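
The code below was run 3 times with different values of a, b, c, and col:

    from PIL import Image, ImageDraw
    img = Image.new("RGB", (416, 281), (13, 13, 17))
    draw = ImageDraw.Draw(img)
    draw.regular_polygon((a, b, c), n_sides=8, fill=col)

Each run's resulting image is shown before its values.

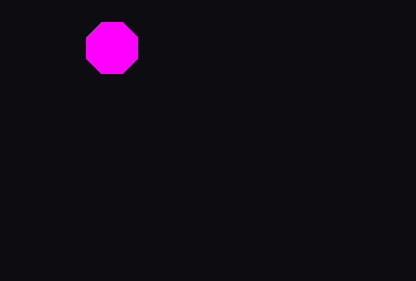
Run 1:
a = 112; b = 48; c = 28; col = 'magenta'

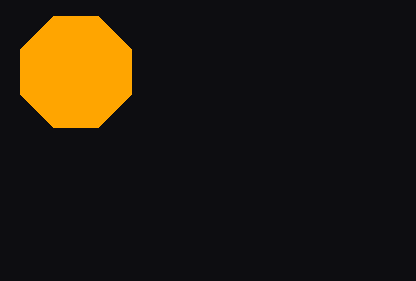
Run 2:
a = 76
b = 72
c = 60
col = 'orange'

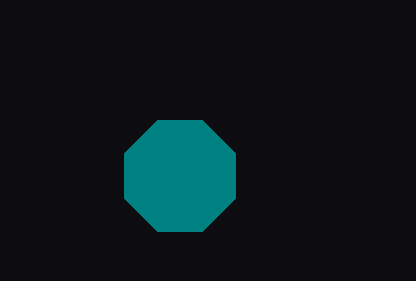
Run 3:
a = 180
b = 176
c = 60
col = 'teal'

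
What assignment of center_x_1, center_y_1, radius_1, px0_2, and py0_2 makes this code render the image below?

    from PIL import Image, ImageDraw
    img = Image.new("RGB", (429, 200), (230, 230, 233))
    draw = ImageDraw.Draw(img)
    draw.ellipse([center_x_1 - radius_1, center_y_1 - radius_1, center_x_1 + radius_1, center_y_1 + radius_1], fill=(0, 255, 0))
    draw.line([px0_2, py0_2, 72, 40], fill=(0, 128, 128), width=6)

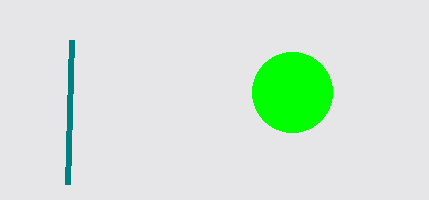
center_x_1 = 292
center_y_1 = 92
radius_1 = 40
px0_2 = 68
py0_2 = 184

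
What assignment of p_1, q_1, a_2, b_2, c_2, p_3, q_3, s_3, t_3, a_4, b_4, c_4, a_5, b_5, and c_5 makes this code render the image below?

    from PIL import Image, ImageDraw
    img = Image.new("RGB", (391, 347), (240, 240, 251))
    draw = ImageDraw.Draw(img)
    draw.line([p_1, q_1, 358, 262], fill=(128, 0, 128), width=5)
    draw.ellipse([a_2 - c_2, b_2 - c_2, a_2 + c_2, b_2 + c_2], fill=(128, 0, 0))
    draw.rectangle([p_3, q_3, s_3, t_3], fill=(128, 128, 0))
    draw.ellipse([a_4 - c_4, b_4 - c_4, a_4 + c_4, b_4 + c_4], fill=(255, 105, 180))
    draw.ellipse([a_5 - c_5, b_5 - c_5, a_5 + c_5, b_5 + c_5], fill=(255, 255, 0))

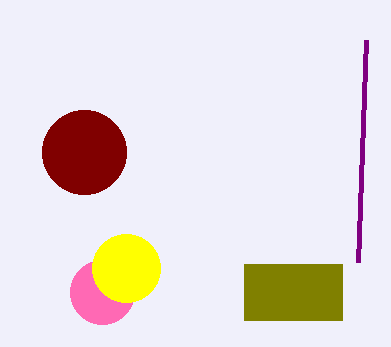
p_1 = 366
q_1 = 40
a_2 = 84
b_2 = 152
c_2 = 42
p_3 = 244
q_3 = 264
s_3 = 342
t_3 = 320
a_4 = 102
b_4 = 292
c_4 = 32
a_5 = 126
b_5 = 268
c_5 = 34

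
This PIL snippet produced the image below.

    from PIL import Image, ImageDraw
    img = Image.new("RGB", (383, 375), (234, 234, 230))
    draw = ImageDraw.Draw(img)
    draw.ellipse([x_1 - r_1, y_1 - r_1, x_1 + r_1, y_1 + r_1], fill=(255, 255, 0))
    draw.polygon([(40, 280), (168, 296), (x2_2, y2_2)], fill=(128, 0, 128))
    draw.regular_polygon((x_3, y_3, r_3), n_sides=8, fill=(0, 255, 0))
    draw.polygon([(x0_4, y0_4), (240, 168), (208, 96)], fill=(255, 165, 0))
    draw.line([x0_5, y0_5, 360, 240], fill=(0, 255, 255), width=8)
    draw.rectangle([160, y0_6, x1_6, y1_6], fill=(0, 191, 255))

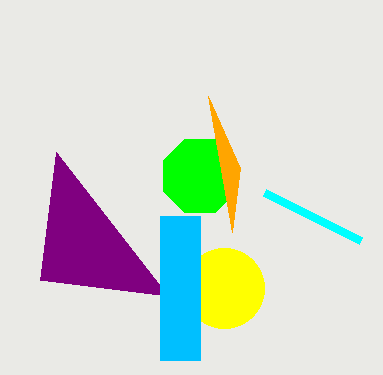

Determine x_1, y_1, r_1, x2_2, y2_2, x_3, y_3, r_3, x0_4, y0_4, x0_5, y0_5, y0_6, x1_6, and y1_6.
x_1 = 224, y_1 = 288, r_1 = 40, x2_2 = 56, y2_2 = 152, x_3 = 200, y_3 = 176, r_3 = 40, x0_4 = 232, y0_4 = 232, x0_5 = 264, y0_5 = 192, y0_6 = 216, x1_6 = 200, y1_6 = 360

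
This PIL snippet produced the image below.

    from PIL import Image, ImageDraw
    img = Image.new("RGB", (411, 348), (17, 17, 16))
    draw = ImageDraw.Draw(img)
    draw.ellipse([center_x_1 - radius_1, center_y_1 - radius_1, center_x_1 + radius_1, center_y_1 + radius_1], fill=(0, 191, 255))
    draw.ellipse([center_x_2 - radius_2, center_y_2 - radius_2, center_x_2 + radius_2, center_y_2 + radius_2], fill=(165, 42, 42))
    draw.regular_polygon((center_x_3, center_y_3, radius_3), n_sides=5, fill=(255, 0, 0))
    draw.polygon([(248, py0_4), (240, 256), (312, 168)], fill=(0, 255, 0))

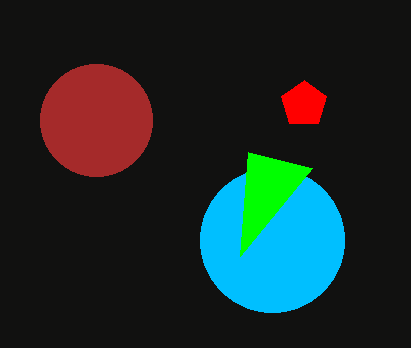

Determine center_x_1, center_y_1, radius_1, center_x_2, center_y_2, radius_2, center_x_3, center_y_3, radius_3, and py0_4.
center_x_1 = 272; center_y_1 = 240; radius_1 = 72; center_x_2 = 96; center_y_2 = 120; radius_2 = 56; center_x_3 = 304; center_y_3 = 104; radius_3 = 24; py0_4 = 152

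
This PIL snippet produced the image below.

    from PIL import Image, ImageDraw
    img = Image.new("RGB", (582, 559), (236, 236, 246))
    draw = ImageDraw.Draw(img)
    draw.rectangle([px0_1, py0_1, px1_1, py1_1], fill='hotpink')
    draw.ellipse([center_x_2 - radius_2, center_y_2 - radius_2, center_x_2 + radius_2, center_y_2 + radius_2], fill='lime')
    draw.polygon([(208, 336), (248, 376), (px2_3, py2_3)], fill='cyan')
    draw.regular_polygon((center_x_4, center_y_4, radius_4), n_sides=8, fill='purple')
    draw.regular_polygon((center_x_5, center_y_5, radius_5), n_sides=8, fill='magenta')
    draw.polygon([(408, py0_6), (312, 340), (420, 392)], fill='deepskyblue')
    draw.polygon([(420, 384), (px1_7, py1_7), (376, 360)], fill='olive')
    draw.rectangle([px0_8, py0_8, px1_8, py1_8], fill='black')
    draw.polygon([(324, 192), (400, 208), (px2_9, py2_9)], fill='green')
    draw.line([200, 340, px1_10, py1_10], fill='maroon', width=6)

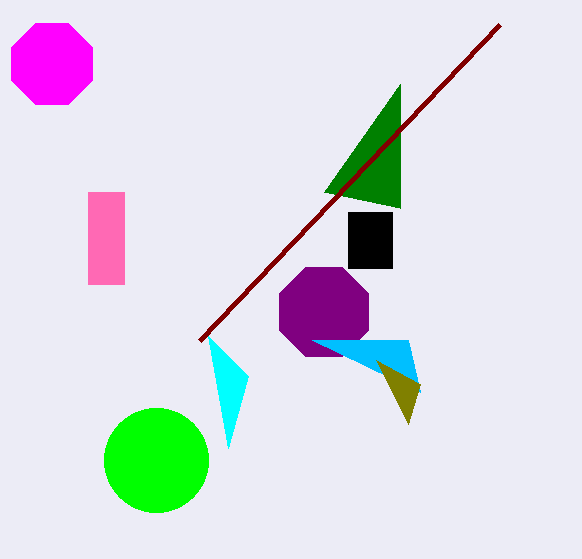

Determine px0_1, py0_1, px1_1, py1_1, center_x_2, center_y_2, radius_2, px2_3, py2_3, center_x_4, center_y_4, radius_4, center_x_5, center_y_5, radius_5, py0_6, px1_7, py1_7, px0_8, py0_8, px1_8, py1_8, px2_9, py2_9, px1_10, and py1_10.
px0_1 = 88
py0_1 = 192
px1_1 = 124
py1_1 = 284
center_x_2 = 156
center_y_2 = 460
radius_2 = 52
px2_3 = 228
py2_3 = 448
center_x_4 = 324
center_y_4 = 312
radius_4 = 48
center_x_5 = 52
center_y_5 = 64
radius_5 = 44
py0_6 = 340
px1_7 = 408
py1_7 = 424
px0_8 = 348
py0_8 = 212
px1_8 = 392
py1_8 = 268
px2_9 = 400
py2_9 = 84
px1_10 = 500
py1_10 = 24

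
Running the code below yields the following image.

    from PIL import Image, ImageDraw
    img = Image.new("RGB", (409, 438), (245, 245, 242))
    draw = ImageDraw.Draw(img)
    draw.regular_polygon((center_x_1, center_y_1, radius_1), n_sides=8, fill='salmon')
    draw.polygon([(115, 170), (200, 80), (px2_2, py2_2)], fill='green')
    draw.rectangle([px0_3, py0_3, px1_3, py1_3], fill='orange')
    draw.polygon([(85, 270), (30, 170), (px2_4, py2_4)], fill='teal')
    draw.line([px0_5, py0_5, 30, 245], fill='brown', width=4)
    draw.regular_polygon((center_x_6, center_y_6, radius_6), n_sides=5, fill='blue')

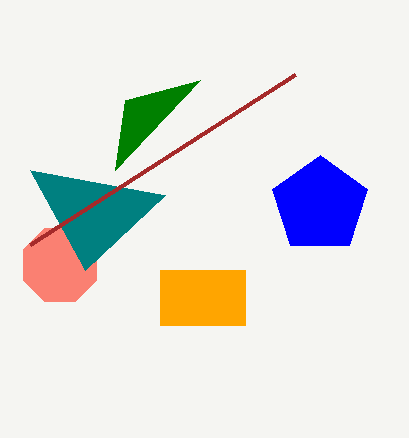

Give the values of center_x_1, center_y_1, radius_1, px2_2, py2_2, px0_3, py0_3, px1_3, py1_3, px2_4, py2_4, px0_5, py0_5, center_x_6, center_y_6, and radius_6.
center_x_1 = 60; center_y_1 = 265; radius_1 = 40; px2_2 = 125; py2_2 = 100; px0_3 = 160; py0_3 = 270; px1_3 = 245; py1_3 = 325; px2_4 = 165; py2_4 = 195; px0_5 = 295; py0_5 = 75; center_x_6 = 320; center_y_6 = 205; radius_6 = 50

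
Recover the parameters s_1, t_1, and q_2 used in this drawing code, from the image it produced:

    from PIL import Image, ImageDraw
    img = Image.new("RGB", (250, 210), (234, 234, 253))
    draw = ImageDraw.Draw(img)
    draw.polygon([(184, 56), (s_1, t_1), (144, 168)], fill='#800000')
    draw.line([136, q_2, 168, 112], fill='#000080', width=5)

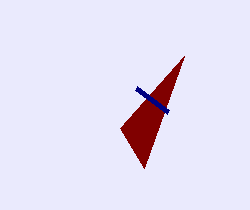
s_1 = 120; t_1 = 128; q_2 = 88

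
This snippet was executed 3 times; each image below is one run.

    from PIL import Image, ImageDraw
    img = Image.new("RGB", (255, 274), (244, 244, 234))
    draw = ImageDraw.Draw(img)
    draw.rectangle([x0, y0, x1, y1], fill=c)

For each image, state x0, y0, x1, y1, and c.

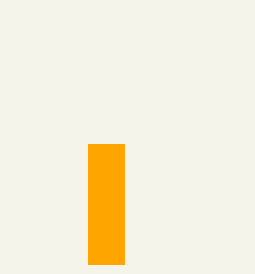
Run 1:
x0 = 88
y0 = 144
x1 = 124
y1 = 264
c = 'orange'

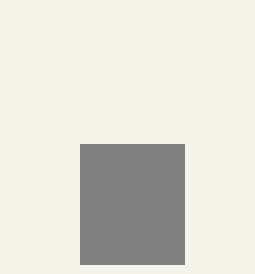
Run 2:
x0 = 80
y0 = 144
x1 = 184
y1 = 264
c = 'gray'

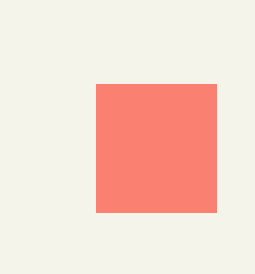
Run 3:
x0 = 96
y0 = 84
x1 = 216
y1 = 212
c = 'salmon'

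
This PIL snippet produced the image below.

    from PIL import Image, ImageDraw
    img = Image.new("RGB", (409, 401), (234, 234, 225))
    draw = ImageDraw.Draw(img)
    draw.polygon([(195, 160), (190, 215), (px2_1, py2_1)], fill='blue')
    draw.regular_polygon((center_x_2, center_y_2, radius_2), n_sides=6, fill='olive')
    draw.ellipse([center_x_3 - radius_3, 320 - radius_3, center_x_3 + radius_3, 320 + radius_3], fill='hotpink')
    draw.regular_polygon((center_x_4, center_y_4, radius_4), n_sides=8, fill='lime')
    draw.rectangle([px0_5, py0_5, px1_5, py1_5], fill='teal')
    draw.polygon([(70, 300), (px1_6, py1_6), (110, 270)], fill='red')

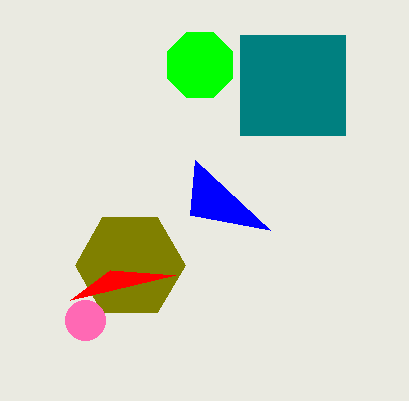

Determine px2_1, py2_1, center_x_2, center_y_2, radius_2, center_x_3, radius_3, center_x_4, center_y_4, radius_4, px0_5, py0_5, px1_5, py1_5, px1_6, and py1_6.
px2_1 = 270
py2_1 = 230
center_x_2 = 130
center_y_2 = 265
radius_2 = 55
center_x_3 = 85
radius_3 = 20
center_x_4 = 200
center_y_4 = 65
radius_4 = 35
px0_5 = 240
py0_5 = 35
px1_5 = 345
py1_5 = 135
px1_6 = 175
py1_6 = 275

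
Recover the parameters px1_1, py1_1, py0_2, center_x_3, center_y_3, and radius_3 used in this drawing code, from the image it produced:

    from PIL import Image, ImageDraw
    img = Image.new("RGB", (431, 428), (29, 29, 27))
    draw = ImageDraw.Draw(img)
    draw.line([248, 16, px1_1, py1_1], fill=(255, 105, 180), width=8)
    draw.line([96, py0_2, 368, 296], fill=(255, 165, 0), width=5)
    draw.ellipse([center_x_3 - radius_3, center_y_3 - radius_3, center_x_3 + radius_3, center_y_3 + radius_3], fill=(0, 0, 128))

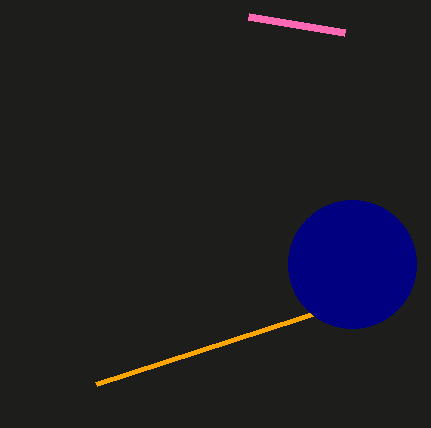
px1_1 = 344
py1_1 = 32
py0_2 = 384
center_x_3 = 352
center_y_3 = 264
radius_3 = 64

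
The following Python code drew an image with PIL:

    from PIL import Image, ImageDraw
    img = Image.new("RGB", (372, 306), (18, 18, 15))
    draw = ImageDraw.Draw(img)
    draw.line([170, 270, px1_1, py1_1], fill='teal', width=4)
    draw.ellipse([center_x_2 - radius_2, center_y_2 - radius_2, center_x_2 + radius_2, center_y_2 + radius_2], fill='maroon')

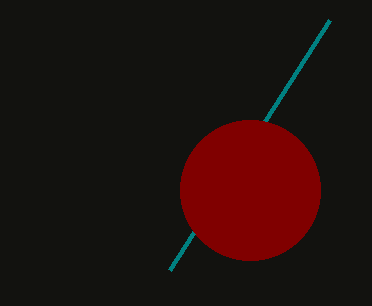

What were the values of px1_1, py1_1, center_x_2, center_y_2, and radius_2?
px1_1 = 330, py1_1 = 20, center_x_2 = 250, center_y_2 = 190, radius_2 = 70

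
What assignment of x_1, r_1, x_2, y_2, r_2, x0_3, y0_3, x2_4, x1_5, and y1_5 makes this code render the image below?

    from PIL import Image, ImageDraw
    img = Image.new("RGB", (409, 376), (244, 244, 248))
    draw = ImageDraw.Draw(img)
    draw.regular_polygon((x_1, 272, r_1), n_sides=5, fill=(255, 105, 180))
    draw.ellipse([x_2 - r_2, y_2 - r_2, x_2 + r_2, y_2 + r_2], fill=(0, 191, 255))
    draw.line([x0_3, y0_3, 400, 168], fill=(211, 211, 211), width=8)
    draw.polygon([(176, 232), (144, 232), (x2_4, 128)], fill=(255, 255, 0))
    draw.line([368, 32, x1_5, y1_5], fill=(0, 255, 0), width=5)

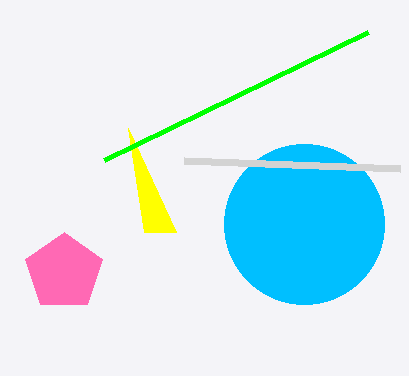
x_1 = 64, r_1 = 40, x_2 = 304, y_2 = 224, r_2 = 80, x0_3 = 184, y0_3 = 160, x2_4 = 128, x1_5 = 104, y1_5 = 160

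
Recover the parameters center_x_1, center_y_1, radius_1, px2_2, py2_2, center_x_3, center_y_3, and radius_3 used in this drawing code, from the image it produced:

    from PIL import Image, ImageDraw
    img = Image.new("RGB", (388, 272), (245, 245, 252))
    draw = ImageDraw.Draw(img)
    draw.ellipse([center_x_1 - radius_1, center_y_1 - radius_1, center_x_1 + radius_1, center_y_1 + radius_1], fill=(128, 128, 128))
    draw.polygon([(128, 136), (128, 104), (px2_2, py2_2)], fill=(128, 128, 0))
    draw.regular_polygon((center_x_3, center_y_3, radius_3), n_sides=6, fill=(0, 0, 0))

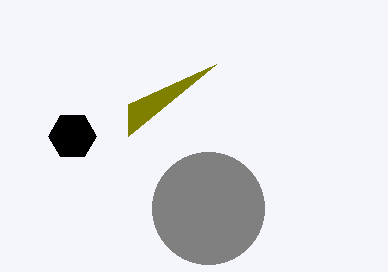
center_x_1 = 208
center_y_1 = 208
radius_1 = 56
px2_2 = 216
py2_2 = 64
center_x_3 = 72
center_y_3 = 136
radius_3 = 24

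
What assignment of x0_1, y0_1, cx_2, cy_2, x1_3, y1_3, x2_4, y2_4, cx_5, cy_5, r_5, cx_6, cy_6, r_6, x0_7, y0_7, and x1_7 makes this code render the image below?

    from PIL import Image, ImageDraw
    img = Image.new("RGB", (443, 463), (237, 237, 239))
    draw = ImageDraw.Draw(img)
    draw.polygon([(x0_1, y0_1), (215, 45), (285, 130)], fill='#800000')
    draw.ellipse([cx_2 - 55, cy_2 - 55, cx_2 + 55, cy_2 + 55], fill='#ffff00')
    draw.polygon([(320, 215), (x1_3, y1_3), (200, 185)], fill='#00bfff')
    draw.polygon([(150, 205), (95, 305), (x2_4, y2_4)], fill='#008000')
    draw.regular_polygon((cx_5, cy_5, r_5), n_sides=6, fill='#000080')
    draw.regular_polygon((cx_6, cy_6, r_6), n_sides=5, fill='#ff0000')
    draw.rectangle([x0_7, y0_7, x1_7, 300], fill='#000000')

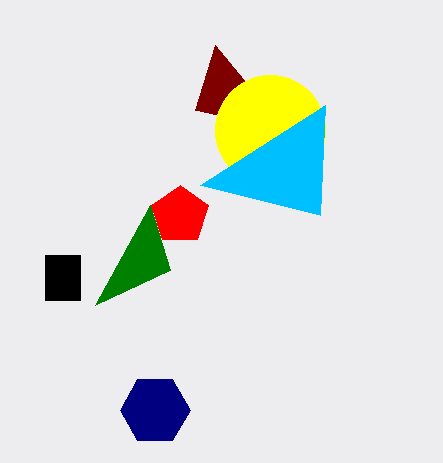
x0_1 = 195
y0_1 = 110
cx_2 = 270
cy_2 = 130
x1_3 = 325
y1_3 = 105
x2_4 = 170
y2_4 = 270
cx_5 = 155
cy_5 = 410
r_5 = 35
cx_6 = 180
cy_6 = 215
r_6 = 30
x0_7 = 45
y0_7 = 255
x1_7 = 80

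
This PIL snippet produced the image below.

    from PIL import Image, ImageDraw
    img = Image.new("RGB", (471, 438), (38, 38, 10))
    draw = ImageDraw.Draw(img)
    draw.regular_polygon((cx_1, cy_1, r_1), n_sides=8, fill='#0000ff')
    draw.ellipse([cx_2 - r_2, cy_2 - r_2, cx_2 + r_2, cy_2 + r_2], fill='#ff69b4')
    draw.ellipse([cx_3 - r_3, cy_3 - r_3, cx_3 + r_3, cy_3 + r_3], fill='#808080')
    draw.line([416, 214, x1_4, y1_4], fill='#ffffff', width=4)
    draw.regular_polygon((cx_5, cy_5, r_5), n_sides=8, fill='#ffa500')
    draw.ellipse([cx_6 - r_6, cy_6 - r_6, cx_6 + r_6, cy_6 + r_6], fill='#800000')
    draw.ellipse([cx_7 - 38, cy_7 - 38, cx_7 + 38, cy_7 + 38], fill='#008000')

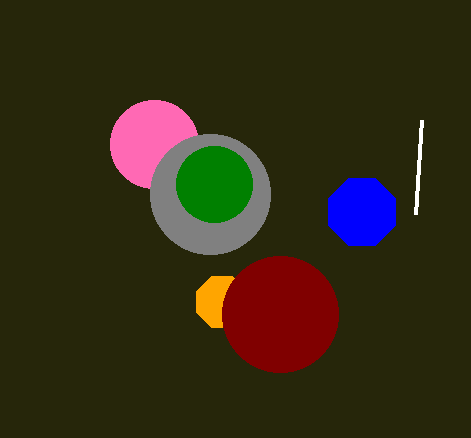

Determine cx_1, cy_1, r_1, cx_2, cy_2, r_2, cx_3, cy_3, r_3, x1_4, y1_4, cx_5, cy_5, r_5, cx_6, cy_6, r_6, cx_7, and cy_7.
cx_1 = 362, cy_1 = 212, r_1 = 36, cx_2 = 154, cy_2 = 144, r_2 = 44, cx_3 = 210, cy_3 = 194, r_3 = 60, x1_4 = 422, y1_4 = 120, cx_5 = 222, cy_5 = 302, r_5 = 28, cx_6 = 280, cy_6 = 314, r_6 = 58, cx_7 = 214, cy_7 = 184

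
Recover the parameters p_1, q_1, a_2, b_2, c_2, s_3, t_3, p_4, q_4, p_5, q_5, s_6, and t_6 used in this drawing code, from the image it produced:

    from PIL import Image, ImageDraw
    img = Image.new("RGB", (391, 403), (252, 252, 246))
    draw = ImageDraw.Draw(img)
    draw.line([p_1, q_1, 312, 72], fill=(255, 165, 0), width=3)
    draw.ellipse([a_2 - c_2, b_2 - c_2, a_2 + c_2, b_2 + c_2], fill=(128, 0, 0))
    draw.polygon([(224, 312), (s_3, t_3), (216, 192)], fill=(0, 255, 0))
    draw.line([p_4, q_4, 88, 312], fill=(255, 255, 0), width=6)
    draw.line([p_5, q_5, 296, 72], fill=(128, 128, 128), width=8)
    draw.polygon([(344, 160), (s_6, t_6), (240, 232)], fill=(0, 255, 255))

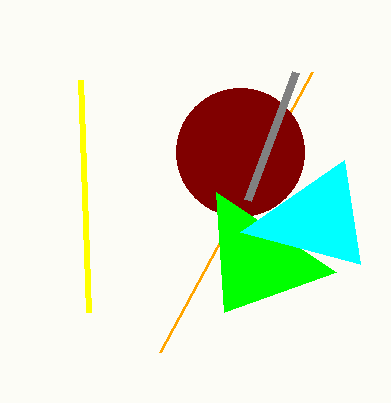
p_1 = 160
q_1 = 352
a_2 = 240
b_2 = 152
c_2 = 64
s_3 = 336
t_3 = 272
p_4 = 80
q_4 = 80
p_5 = 248
q_5 = 200
s_6 = 360
t_6 = 264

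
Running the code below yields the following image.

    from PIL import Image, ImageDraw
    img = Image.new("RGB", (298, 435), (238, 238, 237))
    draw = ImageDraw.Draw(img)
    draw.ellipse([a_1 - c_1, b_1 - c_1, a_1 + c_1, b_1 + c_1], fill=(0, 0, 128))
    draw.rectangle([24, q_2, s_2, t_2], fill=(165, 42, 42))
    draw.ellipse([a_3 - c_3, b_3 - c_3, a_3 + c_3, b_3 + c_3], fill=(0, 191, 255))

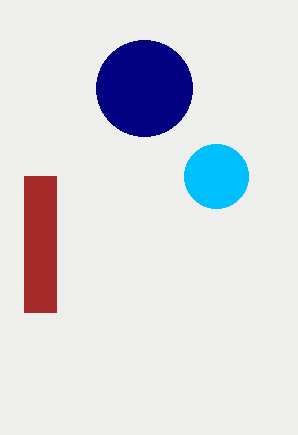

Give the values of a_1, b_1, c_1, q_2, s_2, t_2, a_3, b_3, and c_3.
a_1 = 144
b_1 = 88
c_1 = 48
q_2 = 176
s_2 = 56
t_2 = 312
a_3 = 216
b_3 = 176
c_3 = 32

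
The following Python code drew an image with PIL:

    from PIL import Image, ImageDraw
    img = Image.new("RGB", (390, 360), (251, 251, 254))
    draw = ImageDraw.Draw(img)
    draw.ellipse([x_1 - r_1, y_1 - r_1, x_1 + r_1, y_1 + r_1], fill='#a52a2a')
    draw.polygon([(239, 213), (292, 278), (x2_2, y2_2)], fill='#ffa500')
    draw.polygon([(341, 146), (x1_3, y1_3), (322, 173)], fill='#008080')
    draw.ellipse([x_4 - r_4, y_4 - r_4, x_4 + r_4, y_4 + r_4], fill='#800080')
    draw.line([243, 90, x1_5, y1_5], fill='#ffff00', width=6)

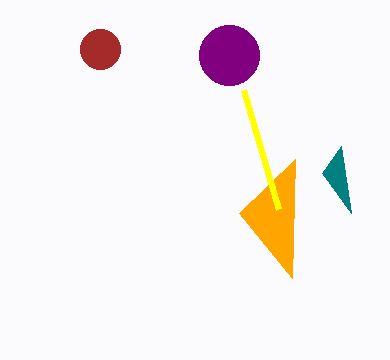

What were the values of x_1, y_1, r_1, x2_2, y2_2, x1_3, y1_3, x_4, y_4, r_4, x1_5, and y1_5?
x_1 = 100
y_1 = 49
r_1 = 20
x2_2 = 295
y2_2 = 159
x1_3 = 351
y1_3 = 213
x_4 = 229
y_4 = 55
r_4 = 30
x1_5 = 278
y1_5 = 209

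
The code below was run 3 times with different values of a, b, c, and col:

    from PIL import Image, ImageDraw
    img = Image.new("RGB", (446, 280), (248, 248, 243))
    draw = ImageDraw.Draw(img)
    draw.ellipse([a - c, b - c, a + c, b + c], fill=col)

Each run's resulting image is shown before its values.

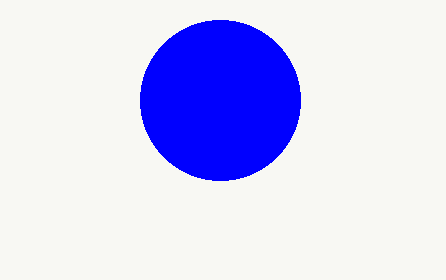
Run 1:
a = 220, b = 100, c = 80, col = 'blue'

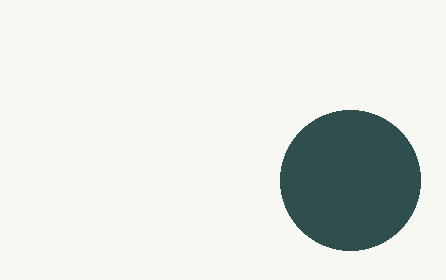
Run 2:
a = 350
b = 180
c = 70
col = 'darkslategray'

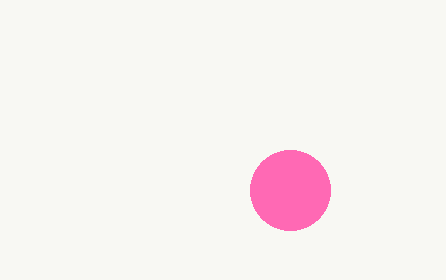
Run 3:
a = 290; b = 190; c = 40; col = 'hotpink'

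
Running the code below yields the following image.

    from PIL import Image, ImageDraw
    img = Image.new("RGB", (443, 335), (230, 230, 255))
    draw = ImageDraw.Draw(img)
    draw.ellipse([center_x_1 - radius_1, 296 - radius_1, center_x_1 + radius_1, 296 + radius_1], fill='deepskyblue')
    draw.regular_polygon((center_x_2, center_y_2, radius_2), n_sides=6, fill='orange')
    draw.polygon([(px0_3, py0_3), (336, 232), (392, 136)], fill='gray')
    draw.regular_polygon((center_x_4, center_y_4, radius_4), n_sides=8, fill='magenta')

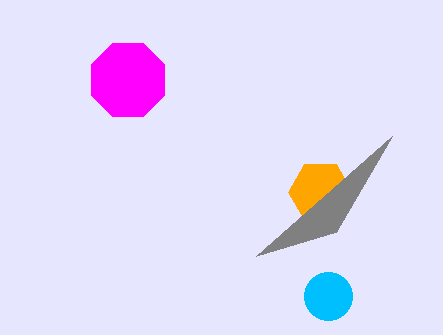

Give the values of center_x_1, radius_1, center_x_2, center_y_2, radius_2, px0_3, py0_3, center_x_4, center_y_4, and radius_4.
center_x_1 = 328
radius_1 = 24
center_x_2 = 320
center_y_2 = 192
radius_2 = 32
px0_3 = 256
py0_3 = 256
center_x_4 = 128
center_y_4 = 80
radius_4 = 40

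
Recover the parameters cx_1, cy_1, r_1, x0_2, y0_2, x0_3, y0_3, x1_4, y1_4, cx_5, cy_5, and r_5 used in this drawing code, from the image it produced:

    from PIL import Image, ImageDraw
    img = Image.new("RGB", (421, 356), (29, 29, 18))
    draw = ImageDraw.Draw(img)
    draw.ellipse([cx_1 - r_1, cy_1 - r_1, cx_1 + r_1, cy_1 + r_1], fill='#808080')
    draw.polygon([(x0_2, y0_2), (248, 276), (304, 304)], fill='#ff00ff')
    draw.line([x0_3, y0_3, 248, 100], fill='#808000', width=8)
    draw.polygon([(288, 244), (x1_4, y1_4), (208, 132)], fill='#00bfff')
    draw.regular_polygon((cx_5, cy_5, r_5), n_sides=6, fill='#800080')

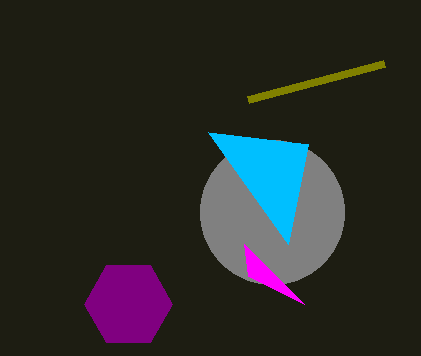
cx_1 = 272
cy_1 = 212
r_1 = 72
x0_2 = 244
y0_2 = 244
x0_3 = 384
y0_3 = 64
x1_4 = 308
y1_4 = 144
cx_5 = 128
cy_5 = 304
r_5 = 44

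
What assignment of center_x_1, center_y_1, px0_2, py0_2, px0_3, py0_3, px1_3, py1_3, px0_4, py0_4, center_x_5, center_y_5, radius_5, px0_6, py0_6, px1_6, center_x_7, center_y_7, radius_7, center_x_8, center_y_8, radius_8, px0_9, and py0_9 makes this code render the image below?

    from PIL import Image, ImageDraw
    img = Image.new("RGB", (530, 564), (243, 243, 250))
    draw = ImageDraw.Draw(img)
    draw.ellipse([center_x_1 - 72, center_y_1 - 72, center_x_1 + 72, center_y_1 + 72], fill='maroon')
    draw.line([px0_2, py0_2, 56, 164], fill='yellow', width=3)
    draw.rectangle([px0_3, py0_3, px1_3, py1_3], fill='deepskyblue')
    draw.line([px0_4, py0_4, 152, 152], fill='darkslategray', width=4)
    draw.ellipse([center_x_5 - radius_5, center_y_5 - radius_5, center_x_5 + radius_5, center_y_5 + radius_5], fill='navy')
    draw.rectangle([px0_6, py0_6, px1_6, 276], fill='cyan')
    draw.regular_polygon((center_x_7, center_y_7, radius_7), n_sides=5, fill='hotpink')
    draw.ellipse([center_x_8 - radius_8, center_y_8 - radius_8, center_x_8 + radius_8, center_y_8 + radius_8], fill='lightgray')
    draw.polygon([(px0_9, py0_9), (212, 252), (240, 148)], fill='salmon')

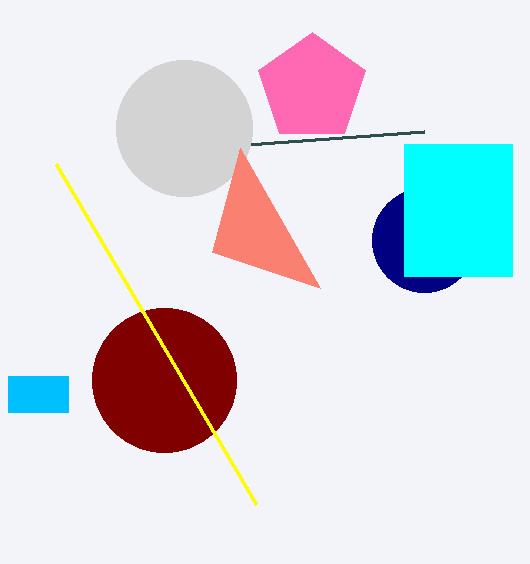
center_x_1 = 164, center_y_1 = 380, px0_2 = 256, py0_2 = 504, px0_3 = 8, py0_3 = 376, px1_3 = 68, py1_3 = 412, px0_4 = 424, py0_4 = 132, center_x_5 = 424, center_y_5 = 240, radius_5 = 52, px0_6 = 404, py0_6 = 144, px1_6 = 512, center_x_7 = 312, center_y_7 = 88, radius_7 = 56, center_x_8 = 184, center_y_8 = 128, radius_8 = 68, px0_9 = 320, py0_9 = 288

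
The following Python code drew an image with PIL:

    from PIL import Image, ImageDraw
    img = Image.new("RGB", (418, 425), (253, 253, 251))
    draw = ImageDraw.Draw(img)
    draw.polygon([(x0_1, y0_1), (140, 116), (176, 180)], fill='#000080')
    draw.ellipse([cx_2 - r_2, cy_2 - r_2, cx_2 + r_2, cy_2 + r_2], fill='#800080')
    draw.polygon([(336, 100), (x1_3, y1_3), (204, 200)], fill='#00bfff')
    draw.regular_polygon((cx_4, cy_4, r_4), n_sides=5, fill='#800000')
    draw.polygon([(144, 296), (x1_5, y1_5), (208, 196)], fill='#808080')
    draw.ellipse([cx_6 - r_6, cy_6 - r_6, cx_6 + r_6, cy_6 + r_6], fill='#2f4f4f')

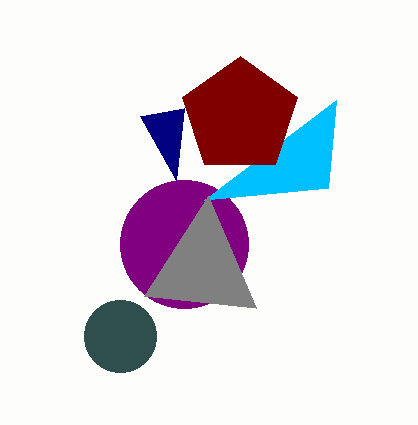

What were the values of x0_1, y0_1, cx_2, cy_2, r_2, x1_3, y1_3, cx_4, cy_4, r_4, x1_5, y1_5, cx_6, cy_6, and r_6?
x0_1 = 184; y0_1 = 108; cx_2 = 184; cy_2 = 244; r_2 = 64; x1_3 = 328; y1_3 = 188; cx_4 = 240; cy_4 = 116; r_4 = 60; x1_5 = 256; y1_5 = 308; cx_6 = 120; cy_6 = 336; r_6 = 36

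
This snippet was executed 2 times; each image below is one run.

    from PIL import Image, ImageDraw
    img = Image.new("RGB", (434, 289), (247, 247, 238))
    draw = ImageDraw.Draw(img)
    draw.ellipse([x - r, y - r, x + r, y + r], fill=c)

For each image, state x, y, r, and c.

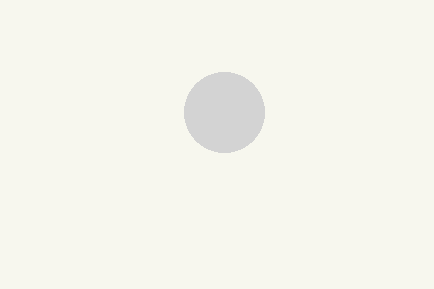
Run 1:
x = 224
y = 112
r = 40
c = 'lightgray'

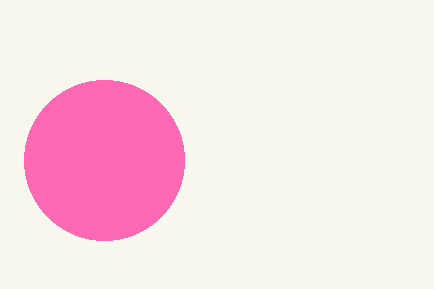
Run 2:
x = 104; y = 160; r = 80; c = 'hotpink'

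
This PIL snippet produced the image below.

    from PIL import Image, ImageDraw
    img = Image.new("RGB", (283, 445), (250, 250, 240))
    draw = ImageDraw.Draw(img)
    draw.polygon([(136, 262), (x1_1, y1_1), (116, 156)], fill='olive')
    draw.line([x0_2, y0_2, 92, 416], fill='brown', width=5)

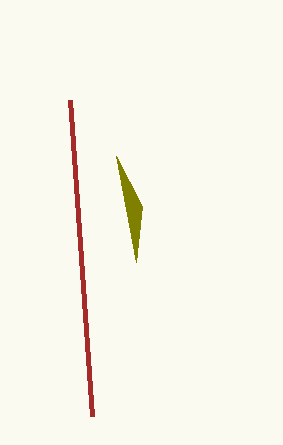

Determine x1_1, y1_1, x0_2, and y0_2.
x1_1 = 142; y1_1 = 206; x0_2 = 70; y0_2 = 100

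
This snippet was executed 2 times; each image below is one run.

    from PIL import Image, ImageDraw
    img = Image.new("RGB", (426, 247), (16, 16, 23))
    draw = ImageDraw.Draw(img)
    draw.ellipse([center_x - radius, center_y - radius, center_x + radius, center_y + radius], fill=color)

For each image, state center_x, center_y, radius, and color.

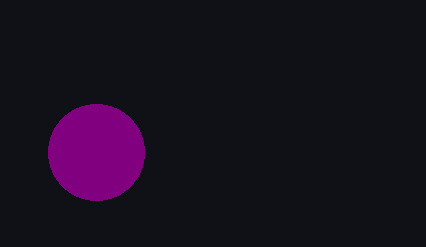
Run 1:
center_x = 96; center_y = 152; radius = 48; color = 'purple'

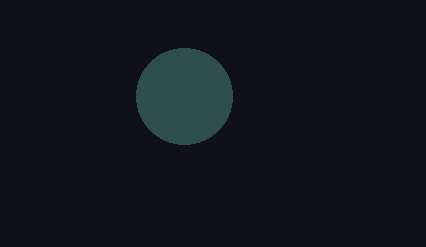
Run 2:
center_x = 184
center_y = 96
radius = 48
color = 'darkslategray'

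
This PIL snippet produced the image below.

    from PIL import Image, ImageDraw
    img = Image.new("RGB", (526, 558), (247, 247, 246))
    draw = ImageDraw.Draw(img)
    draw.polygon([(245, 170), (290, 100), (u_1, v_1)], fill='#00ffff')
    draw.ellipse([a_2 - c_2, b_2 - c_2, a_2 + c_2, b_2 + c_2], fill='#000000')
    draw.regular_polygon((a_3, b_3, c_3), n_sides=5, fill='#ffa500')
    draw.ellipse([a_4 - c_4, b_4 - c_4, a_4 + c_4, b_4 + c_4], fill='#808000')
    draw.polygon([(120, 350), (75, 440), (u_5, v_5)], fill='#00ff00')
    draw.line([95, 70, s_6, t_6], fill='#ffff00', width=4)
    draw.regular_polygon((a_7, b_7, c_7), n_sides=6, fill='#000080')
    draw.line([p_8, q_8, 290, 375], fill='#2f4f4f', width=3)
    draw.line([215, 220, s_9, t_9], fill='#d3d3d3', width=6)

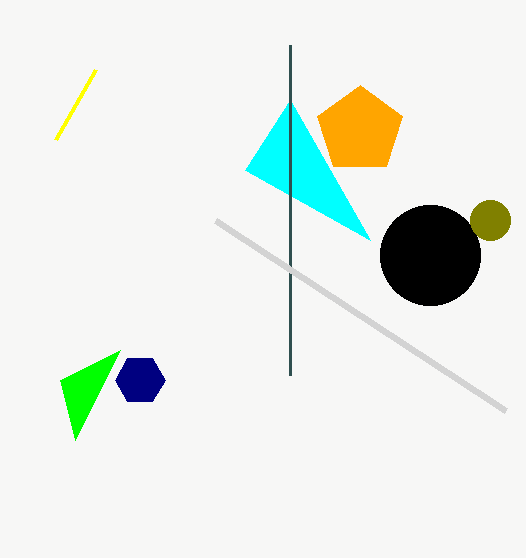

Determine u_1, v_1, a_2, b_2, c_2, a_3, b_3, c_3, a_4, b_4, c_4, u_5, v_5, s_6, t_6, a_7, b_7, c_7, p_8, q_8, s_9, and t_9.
u_1 = 370
v_1 = 240
a_2 = 430
b_2 = 255
c_2 = 50
a_3 = 360
b_3 = 130
c_3 = 45
a_4 = 490
b_4 = 220
c_4 = 20
u_5 = 60
v_5 = 380
s_6 = 55
t_6 = 140
a_7 = 140
b_7 = 380
c_7 = 25
p_8 = 290
q_8 = 45
s_9 = 505
t_9 = 410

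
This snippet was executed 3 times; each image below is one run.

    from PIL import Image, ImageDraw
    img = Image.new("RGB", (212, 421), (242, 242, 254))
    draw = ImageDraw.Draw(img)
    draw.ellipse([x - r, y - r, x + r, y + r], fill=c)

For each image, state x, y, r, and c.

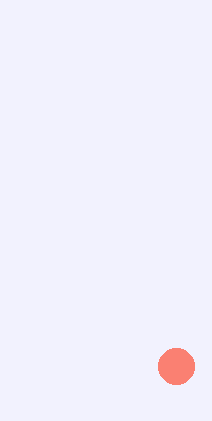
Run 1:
x = 176
y = 366
r = 18
c = 'salmon'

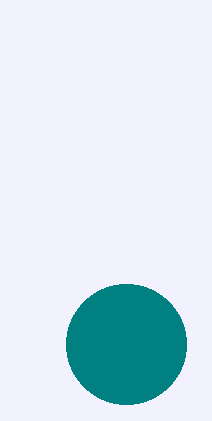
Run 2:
x = 126, y = 344, r = 60, c = 'teal'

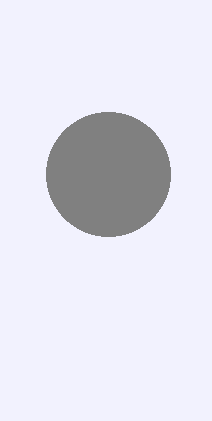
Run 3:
x = 108, y = 174, r = 62, c = 'gray'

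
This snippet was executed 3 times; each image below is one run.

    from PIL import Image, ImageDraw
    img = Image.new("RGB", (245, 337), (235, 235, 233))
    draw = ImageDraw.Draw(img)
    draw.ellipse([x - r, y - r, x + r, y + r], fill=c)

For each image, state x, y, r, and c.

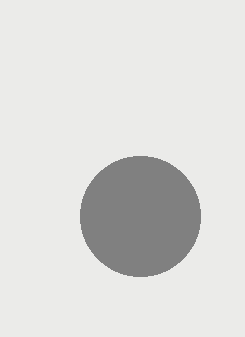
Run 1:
x = 140, y = 216, r = 60, c = 'gray'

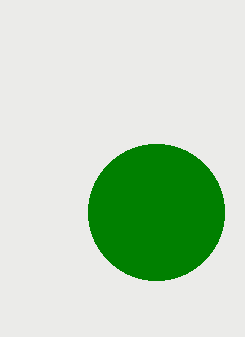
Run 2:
x = 156; y = 212; r = 68; c = 'green'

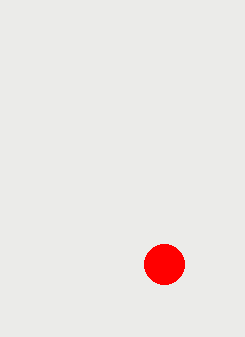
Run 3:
x = 164; y = 264; r = 20; c = 'red'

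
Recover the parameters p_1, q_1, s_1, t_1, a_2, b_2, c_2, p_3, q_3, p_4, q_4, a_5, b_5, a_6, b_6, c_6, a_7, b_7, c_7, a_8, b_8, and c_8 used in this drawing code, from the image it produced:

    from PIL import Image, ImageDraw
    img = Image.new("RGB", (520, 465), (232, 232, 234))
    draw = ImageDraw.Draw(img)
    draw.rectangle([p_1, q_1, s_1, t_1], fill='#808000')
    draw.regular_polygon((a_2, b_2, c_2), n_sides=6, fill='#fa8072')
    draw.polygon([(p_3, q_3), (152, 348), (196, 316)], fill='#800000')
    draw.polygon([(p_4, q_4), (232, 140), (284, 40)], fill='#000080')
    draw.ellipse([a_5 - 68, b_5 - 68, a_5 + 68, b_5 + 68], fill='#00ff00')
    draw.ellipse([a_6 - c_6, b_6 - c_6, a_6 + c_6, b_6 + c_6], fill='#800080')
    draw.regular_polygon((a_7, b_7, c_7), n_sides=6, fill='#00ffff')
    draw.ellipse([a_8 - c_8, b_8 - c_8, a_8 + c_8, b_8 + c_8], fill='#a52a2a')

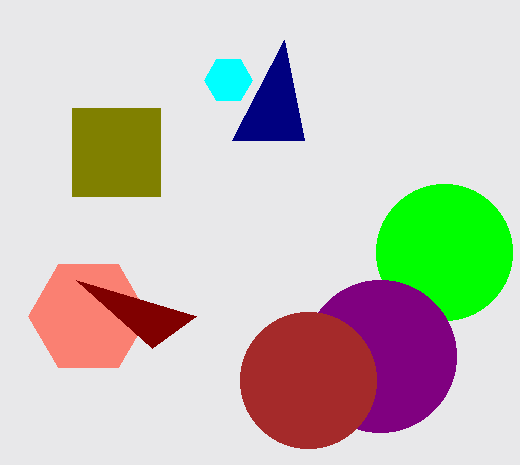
p_1 = 72; q_1 = 108; s_1 = 160; t_1 = 196; a_2 = 88; b_2 = 316; c_2 = 60; p_3 = 76; q_3 = 280; p_4 = 304; q_4 = 140; a_5 = 444; b_5 = 252; a_6 = 380; b_6 = 356; c_6 = 76; a_7 = 228; b_7 = 80; c_7 = 24; a_8 = 308; b_8 = 380; c_8 = 68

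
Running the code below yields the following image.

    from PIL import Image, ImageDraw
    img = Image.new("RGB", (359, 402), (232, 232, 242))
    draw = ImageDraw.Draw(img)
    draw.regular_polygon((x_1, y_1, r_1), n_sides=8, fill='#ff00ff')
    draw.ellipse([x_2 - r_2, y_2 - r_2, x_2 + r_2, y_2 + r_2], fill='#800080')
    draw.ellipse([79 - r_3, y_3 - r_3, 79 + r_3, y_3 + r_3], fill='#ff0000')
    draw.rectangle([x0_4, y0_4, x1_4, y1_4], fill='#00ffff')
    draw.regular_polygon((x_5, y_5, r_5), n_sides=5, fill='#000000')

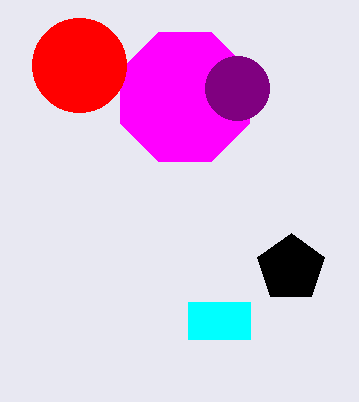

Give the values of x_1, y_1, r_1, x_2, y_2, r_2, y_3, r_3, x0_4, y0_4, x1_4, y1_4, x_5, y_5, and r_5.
x_1 = 185; y_1 = 97; r_1 = 70; x_2 = 237; y_2 = 88; r_2 = 32; y_3 = 65; r_3 = 47; x0_4 = 188; y0_4 = 302; x1_4 = 250; y1_4 = 339; x_5 = 291; y_5 = 268; r_5 = 35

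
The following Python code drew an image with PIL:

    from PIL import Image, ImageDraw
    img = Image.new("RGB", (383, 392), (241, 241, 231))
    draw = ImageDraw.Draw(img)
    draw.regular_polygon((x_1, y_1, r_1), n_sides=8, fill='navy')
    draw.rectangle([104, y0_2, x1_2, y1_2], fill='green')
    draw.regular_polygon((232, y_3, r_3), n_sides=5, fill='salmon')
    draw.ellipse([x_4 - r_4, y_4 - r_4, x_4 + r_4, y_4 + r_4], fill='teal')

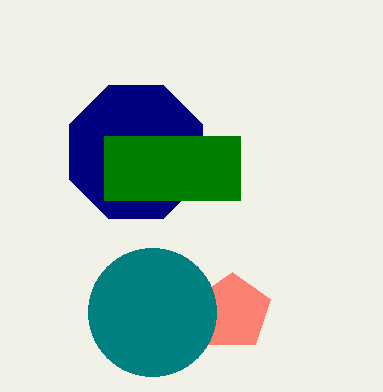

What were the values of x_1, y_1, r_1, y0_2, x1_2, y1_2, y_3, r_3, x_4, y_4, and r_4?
x_1 = 136
y_1 = 152
r_1 = 72
y0_2 = 136
x1_2 = 240
y1_2 = 200
y_3 = 312
r_3 = 40
x_4 = 152
y_4 = 312
r_4 = 64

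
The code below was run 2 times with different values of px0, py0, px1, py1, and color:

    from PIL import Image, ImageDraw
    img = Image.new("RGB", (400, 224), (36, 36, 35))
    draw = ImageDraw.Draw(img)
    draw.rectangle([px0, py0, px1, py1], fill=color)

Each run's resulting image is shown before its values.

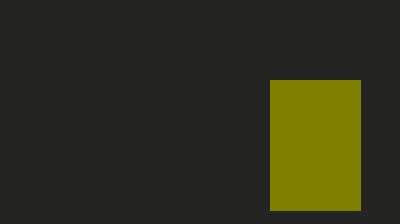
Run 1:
px0 = 270
py0 = 80
px1 = 360
py1 = 210
color = 'olive'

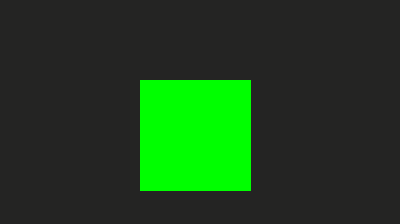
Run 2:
px0 = 140; py0 = 80; px1 = 250; py1 = 190; color = 'lime'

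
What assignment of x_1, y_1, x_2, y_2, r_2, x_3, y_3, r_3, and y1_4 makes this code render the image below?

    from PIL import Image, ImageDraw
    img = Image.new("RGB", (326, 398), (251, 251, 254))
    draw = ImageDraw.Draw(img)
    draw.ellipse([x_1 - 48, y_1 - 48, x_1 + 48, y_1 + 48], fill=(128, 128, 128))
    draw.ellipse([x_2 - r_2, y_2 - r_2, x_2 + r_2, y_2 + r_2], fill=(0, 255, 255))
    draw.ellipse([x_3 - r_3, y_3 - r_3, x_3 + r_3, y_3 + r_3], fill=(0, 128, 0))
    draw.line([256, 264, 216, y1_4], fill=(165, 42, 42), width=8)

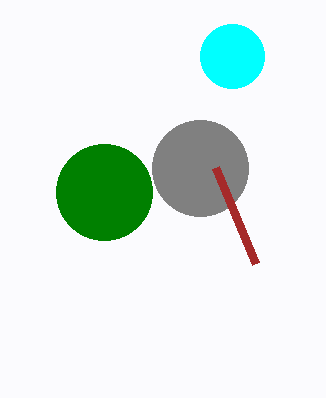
x_1 = 200; y_1 = 168; x_2 = 232; y_2 = 56; r_2 = 32; x_3 = 104; y_3 = 192; r_3 = 48; y1_4 = 168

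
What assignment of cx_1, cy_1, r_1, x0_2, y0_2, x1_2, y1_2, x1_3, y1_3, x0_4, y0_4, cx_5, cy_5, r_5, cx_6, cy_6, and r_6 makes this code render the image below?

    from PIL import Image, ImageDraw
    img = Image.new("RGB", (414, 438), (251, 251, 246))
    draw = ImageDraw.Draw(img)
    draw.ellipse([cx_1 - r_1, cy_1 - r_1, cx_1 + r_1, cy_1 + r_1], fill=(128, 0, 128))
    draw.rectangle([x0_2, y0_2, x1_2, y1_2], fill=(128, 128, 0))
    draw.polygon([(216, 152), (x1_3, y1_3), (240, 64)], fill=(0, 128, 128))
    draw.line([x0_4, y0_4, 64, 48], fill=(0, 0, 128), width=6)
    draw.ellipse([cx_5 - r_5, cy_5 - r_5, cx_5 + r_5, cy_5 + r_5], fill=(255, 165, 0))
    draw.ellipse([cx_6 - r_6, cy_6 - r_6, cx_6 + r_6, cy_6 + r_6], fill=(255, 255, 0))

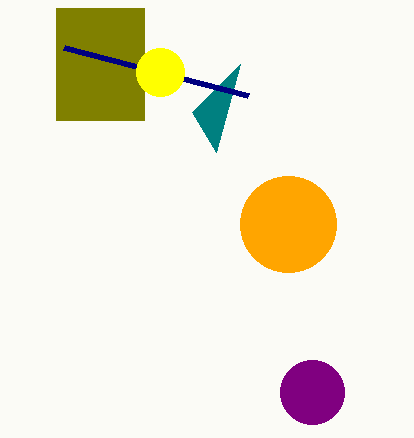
cx_1 = 312; cy_1 = 392; r_1 = 32; x0_2 = 56; y0_2 = 8; x1_2 = 144; y1_2 = 120; x1_3 = 192; y1_3 = 112; x0_4 = 248; y0_4 = 96; cx_5 = 288; cy_5 = 224; r_5 = 48; cx_6 = 160; cy_6 = 72; r_6 = 24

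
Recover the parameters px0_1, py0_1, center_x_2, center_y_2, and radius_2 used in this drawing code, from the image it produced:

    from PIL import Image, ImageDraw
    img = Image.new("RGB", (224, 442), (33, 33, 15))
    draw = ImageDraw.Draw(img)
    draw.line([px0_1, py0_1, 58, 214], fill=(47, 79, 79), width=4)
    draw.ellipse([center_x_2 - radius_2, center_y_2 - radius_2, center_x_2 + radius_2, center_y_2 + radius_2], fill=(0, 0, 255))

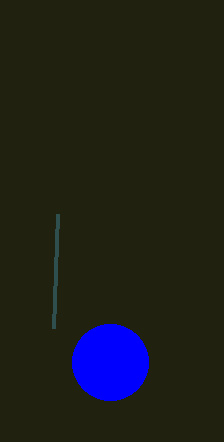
px0_1 = 54
py0_1 = 328
center_x_2 = 110
center_y_2 = 362
radius_2 = 38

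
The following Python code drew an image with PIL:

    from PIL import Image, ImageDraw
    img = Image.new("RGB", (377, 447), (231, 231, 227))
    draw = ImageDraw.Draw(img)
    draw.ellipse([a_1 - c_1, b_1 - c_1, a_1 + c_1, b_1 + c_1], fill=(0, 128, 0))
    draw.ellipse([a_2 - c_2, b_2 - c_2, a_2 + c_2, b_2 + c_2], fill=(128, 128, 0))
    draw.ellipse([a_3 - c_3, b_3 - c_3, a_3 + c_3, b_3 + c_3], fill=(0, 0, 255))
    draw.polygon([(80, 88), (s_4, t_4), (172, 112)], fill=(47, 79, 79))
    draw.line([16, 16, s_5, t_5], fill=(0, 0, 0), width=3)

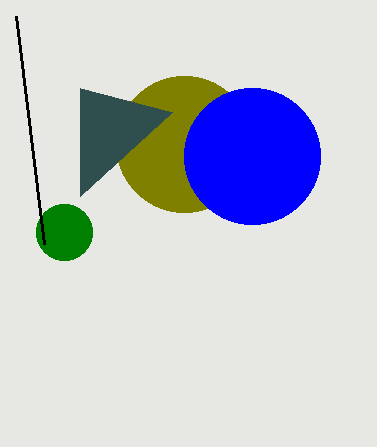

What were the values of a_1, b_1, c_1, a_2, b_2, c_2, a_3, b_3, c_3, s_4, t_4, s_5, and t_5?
a_1 = 64, b_1 = 232, c_1 = 28, a_2 = 184, b_2 = 144, c_2 = 68, a_3 = 252, b_3 = 156, c_3 = 68, s_4 = 80, t_4 = 196, s_5 = 44, t_5 = 244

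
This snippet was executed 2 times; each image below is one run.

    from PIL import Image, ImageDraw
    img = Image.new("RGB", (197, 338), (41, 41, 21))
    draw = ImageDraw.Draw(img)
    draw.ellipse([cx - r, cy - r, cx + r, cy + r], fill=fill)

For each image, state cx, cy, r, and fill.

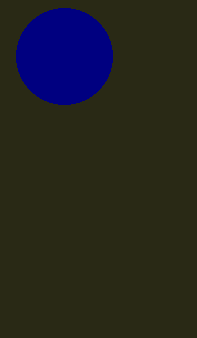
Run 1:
cx = 64, cy = 56, r = 48, fill = 'navy'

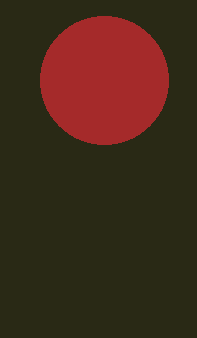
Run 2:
cx = 104
cy = 80
r = 64
fill = 'brown'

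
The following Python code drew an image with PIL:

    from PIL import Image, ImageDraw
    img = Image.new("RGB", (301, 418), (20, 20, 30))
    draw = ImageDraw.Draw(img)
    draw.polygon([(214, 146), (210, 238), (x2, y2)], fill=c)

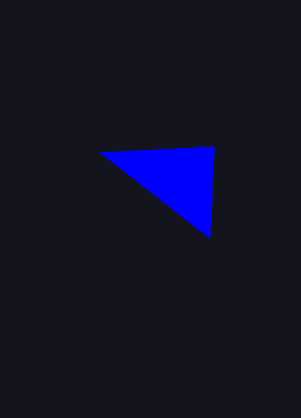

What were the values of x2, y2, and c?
x2 = 100
y2 = 152
c = 'blue'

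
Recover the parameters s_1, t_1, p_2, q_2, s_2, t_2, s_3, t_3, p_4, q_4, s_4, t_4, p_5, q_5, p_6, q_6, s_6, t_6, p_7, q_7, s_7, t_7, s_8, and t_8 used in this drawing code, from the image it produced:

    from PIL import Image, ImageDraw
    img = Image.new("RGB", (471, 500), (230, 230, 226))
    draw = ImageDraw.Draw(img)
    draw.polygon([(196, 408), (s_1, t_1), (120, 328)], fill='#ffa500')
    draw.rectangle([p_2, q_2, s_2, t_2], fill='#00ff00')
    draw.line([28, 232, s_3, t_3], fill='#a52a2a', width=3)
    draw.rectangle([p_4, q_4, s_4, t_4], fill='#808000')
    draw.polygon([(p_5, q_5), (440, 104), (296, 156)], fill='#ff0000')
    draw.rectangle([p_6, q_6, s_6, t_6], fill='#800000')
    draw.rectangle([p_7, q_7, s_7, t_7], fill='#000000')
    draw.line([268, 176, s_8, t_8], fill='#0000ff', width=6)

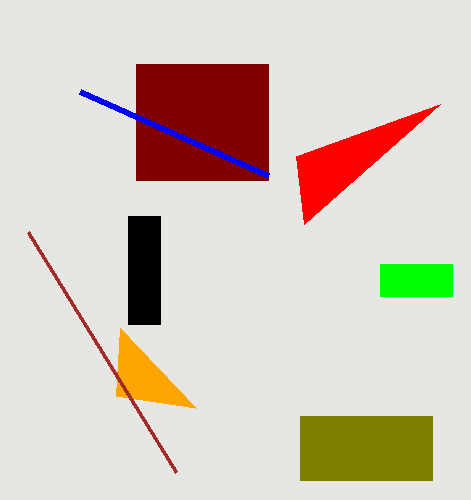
s_1 = 116
t_1 = 396
p_2 = 380
q_2 = 264
s_2 = 452
t_2 = 296
s_3 = 176
t_3 = 472
p_4 = 300
q_4 = 416
s_4 = 432
t_4 = 480
p_5 = 304
q_5 = 224
p_6 = 136
q_6 = 64
s_6 = 268
t_6 = 180
p_7 = 128
q_7 = 216
s_7 = 160
t_7 = 324
s_8 = 80
t_8 = 92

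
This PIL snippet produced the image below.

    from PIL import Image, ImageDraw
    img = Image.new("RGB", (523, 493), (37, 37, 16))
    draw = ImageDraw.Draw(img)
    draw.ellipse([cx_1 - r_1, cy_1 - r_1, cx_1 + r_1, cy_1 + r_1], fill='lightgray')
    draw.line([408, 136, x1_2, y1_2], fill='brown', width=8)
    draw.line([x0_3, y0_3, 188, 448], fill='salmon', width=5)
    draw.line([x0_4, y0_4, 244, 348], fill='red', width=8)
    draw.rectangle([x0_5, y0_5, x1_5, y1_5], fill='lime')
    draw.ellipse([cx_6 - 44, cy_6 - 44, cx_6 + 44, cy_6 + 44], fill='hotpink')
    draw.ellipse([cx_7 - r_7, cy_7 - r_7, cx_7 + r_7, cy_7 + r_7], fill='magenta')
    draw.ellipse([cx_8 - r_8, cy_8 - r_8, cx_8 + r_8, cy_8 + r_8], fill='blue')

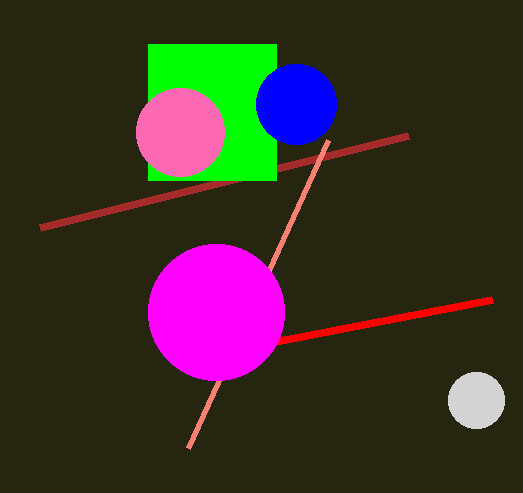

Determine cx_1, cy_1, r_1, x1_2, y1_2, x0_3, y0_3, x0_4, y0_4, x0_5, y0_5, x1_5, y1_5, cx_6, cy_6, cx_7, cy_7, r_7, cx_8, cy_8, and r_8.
cx_1 = 476, cy_1 = 400, r_1 = 28, x1_2 = 40, y1_2 = 228, x0_3 = 328, y0_3 = 140, x0_4 = 492, y0_4 = 300, x0_5 = 148, y0_5 = 44, x1_5 = 276, y1_5 = 180, cx_6 = 180, cy_6 = 132, cx_7 = 216, cy_7 = 312, r_7 = 68, cx_8 = 296, cy_8 = 104, r_8 = 40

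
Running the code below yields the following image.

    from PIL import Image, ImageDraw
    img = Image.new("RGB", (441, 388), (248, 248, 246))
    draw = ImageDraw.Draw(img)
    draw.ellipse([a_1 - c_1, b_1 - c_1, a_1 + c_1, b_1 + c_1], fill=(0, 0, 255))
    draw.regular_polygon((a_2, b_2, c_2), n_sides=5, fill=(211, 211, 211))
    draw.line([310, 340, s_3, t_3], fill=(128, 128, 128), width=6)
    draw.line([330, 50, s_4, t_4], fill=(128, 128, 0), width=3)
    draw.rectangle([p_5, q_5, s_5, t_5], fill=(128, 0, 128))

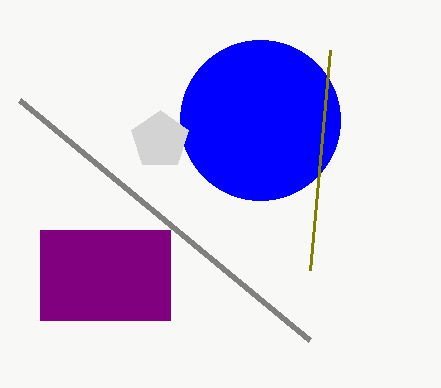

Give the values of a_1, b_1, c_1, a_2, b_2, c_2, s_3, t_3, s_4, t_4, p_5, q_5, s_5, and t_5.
a_1 = 260, b_1 = 120, c_1 = 80, a_2 = 160, b_2 = 140, c_2 = 30, s_3 = 20, t_3 = 100, s_4 = 310, t_4 = 270, p_5 = 40, q_5 = 230, s_5 = 170, t_5 = 320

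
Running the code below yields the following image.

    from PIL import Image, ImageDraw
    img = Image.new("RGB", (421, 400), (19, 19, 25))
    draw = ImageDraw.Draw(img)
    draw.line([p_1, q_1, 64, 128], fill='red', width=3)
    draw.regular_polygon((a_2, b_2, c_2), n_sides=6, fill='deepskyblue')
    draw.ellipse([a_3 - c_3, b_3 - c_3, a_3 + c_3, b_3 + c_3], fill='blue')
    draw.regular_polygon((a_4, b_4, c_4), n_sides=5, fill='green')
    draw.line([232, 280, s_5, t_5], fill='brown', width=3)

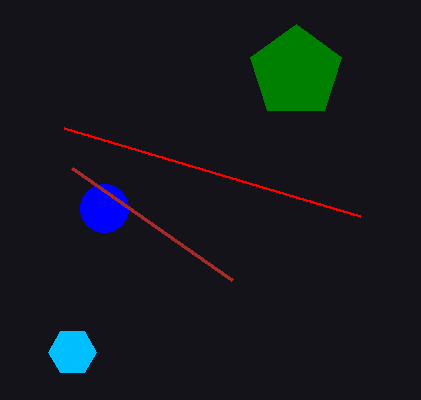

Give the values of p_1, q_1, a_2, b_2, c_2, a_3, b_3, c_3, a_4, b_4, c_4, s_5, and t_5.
p_1 = 360, q_1 = 216, a_2 = 72, b_2 = 352, c_2 = 24, a_3 = 104, b_3 = 208, c_3 = 24, a_4 = 296, b_4 = 72, c_4 = 48, s_5 = 72, t_5 = 168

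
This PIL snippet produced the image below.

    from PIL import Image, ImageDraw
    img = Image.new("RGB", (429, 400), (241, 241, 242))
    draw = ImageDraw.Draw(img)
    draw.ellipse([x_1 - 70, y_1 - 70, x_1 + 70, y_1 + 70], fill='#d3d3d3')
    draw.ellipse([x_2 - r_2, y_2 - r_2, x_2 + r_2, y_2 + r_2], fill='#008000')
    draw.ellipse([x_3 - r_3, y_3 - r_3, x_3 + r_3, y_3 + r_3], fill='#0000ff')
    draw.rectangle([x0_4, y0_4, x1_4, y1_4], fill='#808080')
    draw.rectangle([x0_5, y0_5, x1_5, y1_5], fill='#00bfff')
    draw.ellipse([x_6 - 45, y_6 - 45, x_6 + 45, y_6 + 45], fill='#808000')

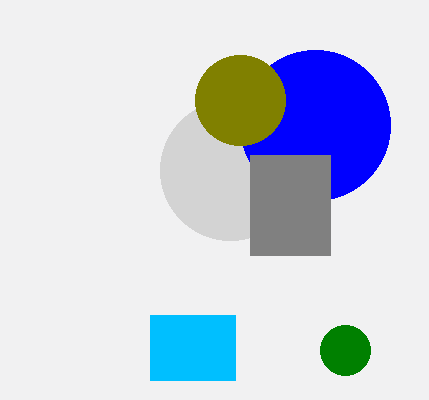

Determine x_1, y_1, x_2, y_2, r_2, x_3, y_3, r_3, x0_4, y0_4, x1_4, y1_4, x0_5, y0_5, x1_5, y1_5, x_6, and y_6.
x_1 = 230
y_1 = 170
x_2 = 345
y_2 = 350
r_2 = 25
x_3 = 315
y_3 = 125
r_3 = 75
x0_4 = 250
y0_4 = 155
x1_4 = 330
y1_4 = 255
x0_5 = 150
y0_5 = 315
x1_5 = 235
y1_5 = 380
x_6 = 240
y_6 = 100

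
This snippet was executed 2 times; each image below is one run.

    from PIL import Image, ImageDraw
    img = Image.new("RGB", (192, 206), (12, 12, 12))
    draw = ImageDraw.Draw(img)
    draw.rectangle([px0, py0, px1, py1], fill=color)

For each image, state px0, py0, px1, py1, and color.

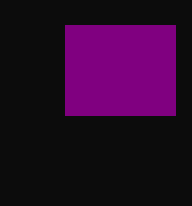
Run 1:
px0 = 65; py0 = 25; px1 = 175; py1 = 115; color = 'purple'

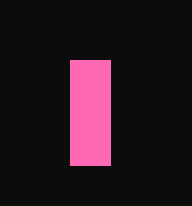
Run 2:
px0 = 70; py0 = 60; px1 = 110; py1 = 165; color = 'hotpink'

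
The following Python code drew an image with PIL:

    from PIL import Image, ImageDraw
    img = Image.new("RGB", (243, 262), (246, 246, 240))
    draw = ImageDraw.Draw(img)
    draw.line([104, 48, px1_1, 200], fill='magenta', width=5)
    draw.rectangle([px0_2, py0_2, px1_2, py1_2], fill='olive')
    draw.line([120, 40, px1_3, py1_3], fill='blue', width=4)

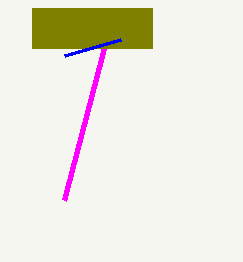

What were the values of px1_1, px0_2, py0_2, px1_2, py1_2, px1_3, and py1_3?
px1_1 = 64; px0_2 = 32; py0_2 = 8; px1_2 = 152; py1_2 = 48; px1_3 = 64; py1_3 = 56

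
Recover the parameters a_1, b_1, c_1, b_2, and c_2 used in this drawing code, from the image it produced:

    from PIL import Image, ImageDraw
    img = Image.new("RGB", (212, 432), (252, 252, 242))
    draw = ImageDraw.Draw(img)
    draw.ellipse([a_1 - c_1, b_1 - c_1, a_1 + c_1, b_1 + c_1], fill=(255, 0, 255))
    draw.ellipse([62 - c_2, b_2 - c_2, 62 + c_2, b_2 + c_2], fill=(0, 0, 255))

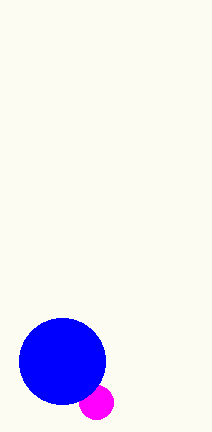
a_1 = 96
b_1 = 402
c_1 = 17
b_2 = 361
c_2 = 43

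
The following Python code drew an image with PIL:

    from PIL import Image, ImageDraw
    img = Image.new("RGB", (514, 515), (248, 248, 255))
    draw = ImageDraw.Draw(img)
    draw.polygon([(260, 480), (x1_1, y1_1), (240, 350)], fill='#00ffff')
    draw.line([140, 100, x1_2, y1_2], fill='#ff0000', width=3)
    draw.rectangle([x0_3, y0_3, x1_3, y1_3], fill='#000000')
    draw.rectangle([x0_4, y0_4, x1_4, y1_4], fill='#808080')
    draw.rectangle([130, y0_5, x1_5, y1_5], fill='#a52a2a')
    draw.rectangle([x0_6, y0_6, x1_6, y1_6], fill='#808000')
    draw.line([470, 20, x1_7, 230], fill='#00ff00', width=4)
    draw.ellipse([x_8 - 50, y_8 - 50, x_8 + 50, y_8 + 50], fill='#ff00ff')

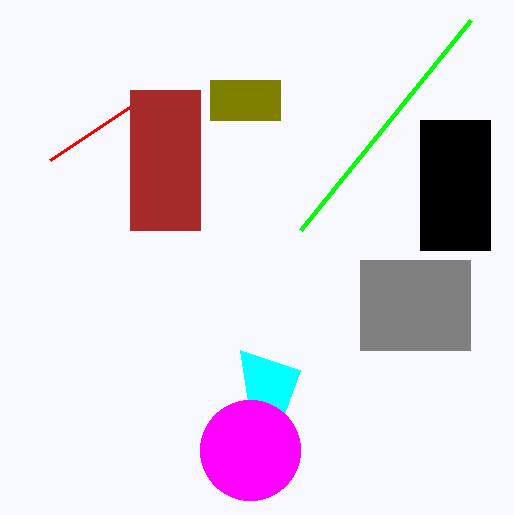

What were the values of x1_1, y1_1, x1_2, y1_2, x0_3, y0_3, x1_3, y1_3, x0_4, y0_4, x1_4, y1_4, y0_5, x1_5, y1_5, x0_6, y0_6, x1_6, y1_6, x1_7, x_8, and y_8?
x1_1 = 300, y1_1 = 370, x1_2 = 50, y1_2 = 160, x0_3 = 420, y0_3 = 120, x1_3 = 490, y1_3 = 250, x0_4 = 360, y0_4 = 260, x1_4 = 470, y1_4 = 350, y0_5 = 90, x1_5 = 200, y1_5 = 230, x0_6 = 210, y0_6 = 80, x1_6 = 280, y1_6 = 120, x1_7 = 300, x_8 = 250, y_8 = 450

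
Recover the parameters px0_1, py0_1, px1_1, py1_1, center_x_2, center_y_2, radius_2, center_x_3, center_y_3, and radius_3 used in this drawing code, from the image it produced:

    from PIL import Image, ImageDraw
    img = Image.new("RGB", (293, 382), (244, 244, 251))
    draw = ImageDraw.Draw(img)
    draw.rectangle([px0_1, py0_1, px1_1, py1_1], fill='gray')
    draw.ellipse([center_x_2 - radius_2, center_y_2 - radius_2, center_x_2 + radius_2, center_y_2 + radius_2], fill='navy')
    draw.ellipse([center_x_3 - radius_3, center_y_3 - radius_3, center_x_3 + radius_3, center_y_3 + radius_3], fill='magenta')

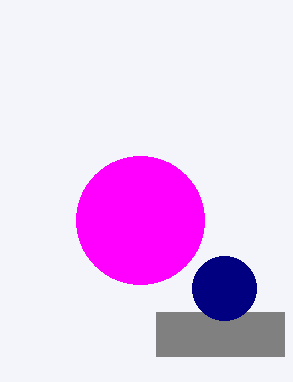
px0_1 = 156
py0_1 = 312
px1_1 = 284
py1_1 = 356
center_x_2 = 224
center_y_2 = 288
radius_2 = 32
center_x_3 = 140
center_y_3 = 220
radius_3 = 64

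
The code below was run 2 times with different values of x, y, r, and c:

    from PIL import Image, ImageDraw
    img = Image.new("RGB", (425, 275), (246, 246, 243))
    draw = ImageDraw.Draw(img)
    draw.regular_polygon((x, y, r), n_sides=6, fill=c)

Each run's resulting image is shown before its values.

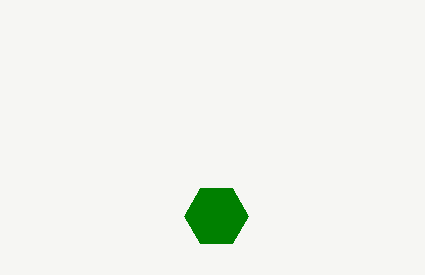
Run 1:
x = 216, y = 216, r = 32, c = 'green'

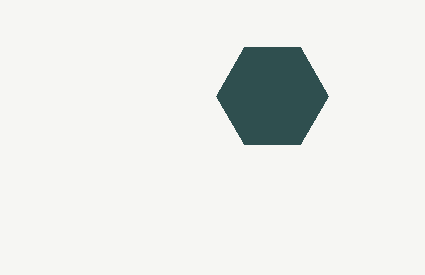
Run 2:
x = 272; y = 96; r = 56; c = 'darkslategray'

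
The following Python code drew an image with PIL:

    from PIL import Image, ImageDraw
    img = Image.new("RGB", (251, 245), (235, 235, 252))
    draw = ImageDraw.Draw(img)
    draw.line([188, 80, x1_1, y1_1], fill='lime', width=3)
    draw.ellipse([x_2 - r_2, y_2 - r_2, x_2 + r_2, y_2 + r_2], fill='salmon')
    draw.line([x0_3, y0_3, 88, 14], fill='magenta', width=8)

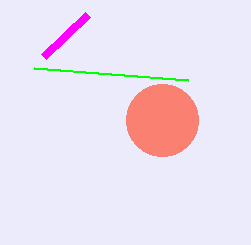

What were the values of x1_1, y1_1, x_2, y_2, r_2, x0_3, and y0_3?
x1_1 = 34, y1_1 = 68, x_2 = 162, y_2 = 120, r_2 = 36, x0_3 = 44, y0_3 = 56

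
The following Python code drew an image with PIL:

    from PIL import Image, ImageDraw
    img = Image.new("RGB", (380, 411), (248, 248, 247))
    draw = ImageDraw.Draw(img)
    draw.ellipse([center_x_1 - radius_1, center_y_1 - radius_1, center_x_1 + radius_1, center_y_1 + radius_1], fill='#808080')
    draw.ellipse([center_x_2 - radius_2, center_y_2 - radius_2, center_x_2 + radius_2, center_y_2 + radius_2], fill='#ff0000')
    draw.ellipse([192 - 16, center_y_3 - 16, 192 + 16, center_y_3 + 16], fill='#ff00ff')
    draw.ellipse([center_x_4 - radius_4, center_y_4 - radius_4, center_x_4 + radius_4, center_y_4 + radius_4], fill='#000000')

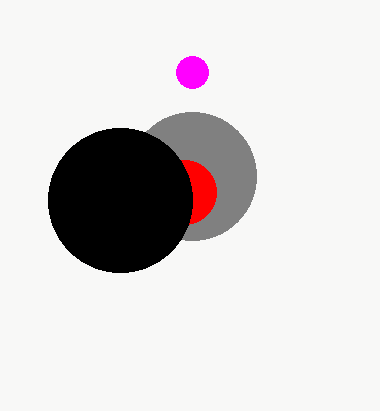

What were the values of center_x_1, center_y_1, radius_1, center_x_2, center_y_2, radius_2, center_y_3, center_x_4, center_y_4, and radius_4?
center_x_1 = 192; center_y_1 = 176; radius_1 = 64; center_x_2 = 184; center_y_2 = 192; radius_2 = 32; center_y_3 = 72; center_x_4 = 120; center_y_4 = 200; radius_4 = 72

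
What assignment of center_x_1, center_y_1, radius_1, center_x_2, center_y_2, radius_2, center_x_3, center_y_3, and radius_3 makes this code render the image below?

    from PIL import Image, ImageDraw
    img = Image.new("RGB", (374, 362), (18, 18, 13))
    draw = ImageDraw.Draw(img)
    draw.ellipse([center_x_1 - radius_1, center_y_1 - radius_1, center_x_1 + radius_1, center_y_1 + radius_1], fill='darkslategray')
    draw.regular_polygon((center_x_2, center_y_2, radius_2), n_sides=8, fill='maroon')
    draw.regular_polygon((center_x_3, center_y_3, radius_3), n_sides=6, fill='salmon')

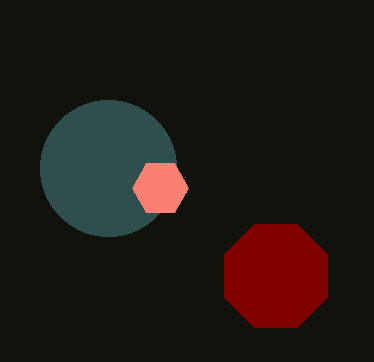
center_x_1 = 108; center_y_1 = 168; radius_1 = 68; center_x_2 = 276; center_y_2 = 276; radius_2 = 56; center_x_3 = 160; center_y_3 = 188; radius_3 = 28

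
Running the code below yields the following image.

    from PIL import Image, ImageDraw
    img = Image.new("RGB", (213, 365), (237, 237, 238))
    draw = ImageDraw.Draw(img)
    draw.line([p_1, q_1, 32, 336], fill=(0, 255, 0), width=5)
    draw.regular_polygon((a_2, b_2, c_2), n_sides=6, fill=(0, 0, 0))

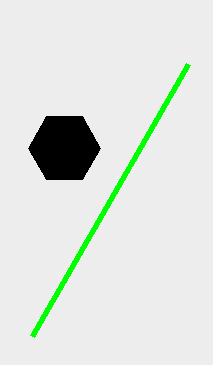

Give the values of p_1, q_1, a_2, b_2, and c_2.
p_1 = 188; q_1 = 64; a_2 = 64; b_2 = 148; c_2 = 36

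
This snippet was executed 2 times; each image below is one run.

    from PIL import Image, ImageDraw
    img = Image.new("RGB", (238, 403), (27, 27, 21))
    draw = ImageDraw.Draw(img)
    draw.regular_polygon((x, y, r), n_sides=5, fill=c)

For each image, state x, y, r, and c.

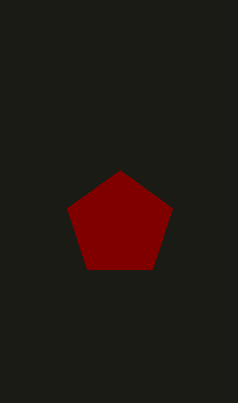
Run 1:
x = 120; y = 225; r = 55; c = 'maroon'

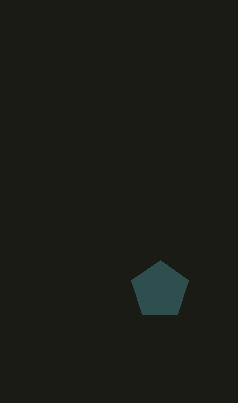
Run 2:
x = 160
y = 290
r = 30
c = 'darkslategray'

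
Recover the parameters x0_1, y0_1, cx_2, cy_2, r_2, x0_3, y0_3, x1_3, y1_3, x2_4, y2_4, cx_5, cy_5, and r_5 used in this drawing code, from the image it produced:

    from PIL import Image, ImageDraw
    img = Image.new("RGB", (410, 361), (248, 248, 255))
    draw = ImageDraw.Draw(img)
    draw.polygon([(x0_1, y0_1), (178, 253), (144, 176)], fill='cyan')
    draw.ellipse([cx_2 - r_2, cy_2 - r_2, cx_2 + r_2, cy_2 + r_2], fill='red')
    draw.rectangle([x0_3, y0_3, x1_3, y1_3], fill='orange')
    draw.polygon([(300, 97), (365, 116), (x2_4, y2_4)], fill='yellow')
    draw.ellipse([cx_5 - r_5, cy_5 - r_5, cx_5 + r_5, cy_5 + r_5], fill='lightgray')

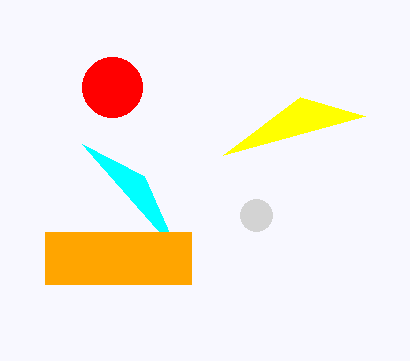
x0_1 = 82
y0_1 = 144
cx_2 = 112
cy_2 = 87
r_2 = 30
x0_3 = 45
y0_3 = 232
x1_3 = 191
y1_3 = 284
x2_4 = 223
y2_4 = 155
cx_5 = 256
cy_5 = 215
r_5 = 16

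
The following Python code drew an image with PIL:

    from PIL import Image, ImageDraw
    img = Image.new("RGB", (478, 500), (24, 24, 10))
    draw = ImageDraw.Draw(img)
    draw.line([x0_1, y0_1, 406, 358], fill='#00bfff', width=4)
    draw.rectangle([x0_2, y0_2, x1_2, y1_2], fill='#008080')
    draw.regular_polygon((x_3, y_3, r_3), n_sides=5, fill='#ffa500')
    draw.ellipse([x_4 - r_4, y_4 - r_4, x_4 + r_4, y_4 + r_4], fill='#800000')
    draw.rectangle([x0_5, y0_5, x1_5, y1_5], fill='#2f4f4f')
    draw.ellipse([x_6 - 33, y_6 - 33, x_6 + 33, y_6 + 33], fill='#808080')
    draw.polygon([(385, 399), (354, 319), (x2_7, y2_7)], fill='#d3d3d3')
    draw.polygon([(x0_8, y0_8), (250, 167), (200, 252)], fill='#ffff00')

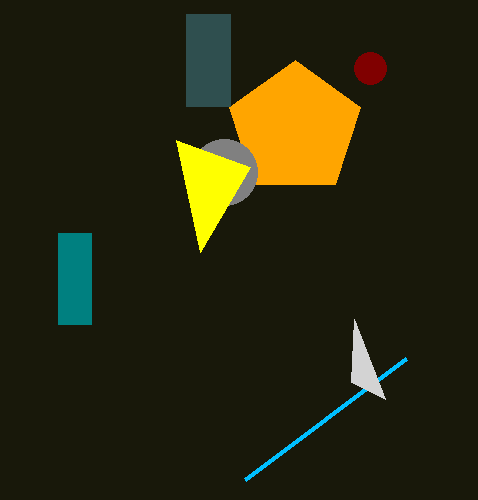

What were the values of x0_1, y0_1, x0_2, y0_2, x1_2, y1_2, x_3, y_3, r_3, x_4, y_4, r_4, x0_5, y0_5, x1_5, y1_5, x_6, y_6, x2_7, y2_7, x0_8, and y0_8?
x0_1 = 245, y0_1 = 479, x0_2 = 58, y0_2 = 233, x1_2 = 91, y1_2 = 324, x_3 = 295, y_3 = 129, r_3 = 69, x_4 = 370, y_4 = 68, r_4 = 16, x0_5 = 186, y0_5 = 14, x1_5 = 230, y1_5 = 106, x_6 = 224, y_6 = 172, x2_7 = 351, y2_7 = 382, x0_8 = 176, y0_8 = 140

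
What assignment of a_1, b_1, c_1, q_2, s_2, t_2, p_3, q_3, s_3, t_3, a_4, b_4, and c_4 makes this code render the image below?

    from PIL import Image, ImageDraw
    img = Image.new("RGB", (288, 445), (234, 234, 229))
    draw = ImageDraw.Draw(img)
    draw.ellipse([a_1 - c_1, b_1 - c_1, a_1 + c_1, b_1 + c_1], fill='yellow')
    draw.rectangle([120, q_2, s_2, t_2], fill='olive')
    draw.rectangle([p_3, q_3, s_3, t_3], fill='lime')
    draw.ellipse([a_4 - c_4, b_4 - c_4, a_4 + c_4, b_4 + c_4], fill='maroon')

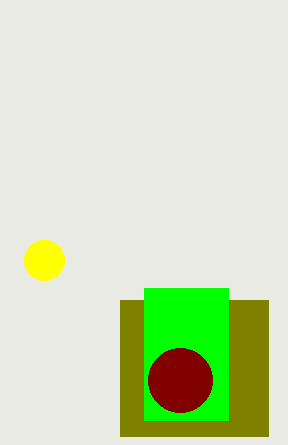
a_1 = 44; b_1 = 260; c_1 = 20; q_2 = 300; s_2 = 268; t_2 = 436; p_3 = 144; q_3 = 288; s_3 = 228; t_3 = 420; a_4 = 180; b_4 = 380; c_4 = 32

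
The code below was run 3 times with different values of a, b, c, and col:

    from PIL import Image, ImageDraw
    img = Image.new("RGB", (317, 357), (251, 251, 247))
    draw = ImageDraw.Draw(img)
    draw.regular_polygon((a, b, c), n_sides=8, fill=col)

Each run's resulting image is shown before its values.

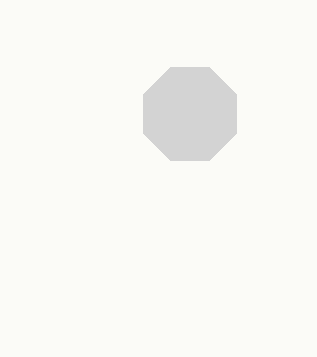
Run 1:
a = 190; b = 114; c = 50; col = 'lightgray'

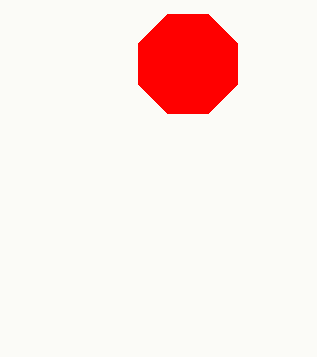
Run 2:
a = 188; b = 64; c = 54; col = 'red'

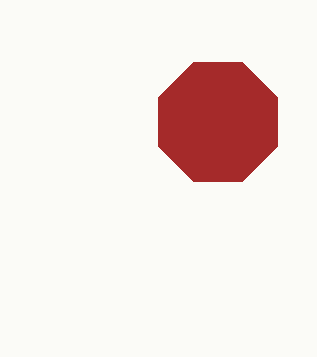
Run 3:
a = 218; b = 122; c = 64; col = 'brown'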